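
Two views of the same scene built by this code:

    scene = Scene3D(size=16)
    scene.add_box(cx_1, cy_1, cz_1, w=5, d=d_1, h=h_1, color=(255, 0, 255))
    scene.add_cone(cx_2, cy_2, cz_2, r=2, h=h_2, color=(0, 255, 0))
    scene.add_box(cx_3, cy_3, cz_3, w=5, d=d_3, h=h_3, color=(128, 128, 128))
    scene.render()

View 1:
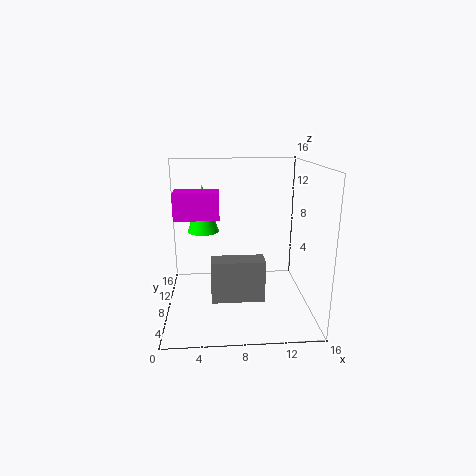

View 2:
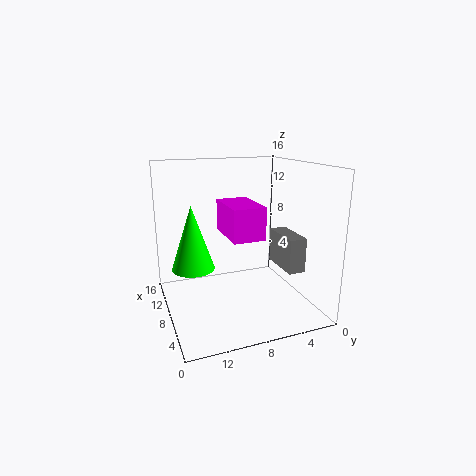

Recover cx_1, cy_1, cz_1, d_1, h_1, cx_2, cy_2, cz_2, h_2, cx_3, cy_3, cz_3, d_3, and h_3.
cx_1 = 1; cy_1 = 8; cz_1 = 10; d_1 = 3; h_1 = 3; cx_2 = 4; cy_2 = 14; cz_2 = 7; h_2 = 6; cx_3 = 5; cy_3 = 1; cz_3 = 4; d_3 = 2; h_3 = 4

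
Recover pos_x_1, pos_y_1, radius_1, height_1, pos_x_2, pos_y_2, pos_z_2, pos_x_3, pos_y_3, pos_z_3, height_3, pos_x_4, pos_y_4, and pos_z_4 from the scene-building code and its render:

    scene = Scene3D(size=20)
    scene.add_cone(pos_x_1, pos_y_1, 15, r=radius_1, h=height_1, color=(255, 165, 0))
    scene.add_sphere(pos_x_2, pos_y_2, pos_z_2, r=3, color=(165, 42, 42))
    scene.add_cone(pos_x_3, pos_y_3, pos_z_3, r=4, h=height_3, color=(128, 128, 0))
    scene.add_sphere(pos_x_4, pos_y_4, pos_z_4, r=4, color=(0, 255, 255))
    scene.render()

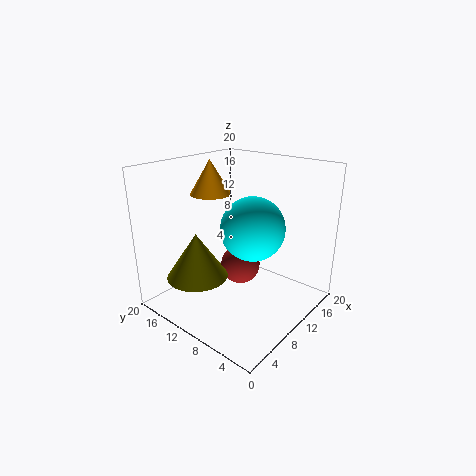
pos_x_1 = 11, pos_y_1 = 16, radius_1 = 3, height_1 = 5, pos_x_2 = 13, pos_y_2 = 12, pos_z_2 = 4, pos_x_3 = 4, pos_y_3 = 12, pos_z_3 = 6, height_3 = 6, pos_x_4 = 8, pos_y_4 = 6, pos_z_4 = 13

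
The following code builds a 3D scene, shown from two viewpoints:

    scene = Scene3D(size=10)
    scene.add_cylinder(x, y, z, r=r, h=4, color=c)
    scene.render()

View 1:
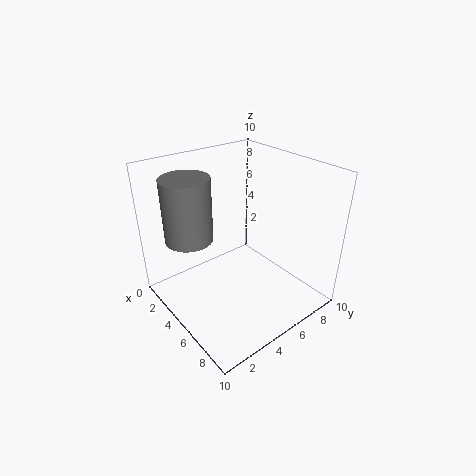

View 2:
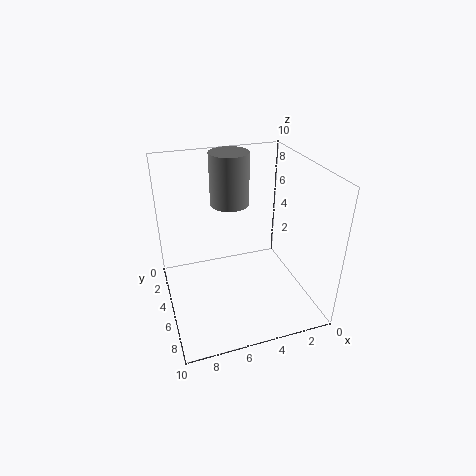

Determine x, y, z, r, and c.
x = 4.5
y = 1.5
z = 6
r = 1.5
c = 'gray'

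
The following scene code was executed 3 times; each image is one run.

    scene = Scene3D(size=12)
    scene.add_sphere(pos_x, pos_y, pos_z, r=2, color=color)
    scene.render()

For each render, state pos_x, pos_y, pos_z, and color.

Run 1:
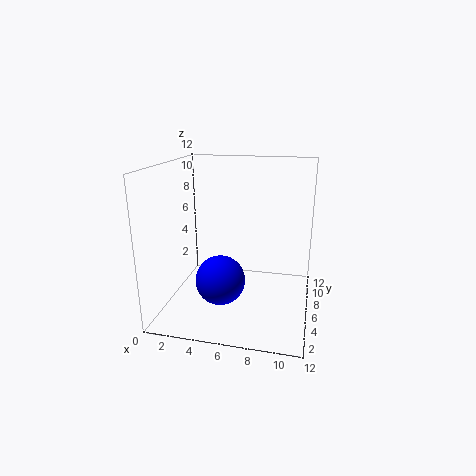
pos_x = 5, pos_y = 4, pos_z = 3, color = 'blue'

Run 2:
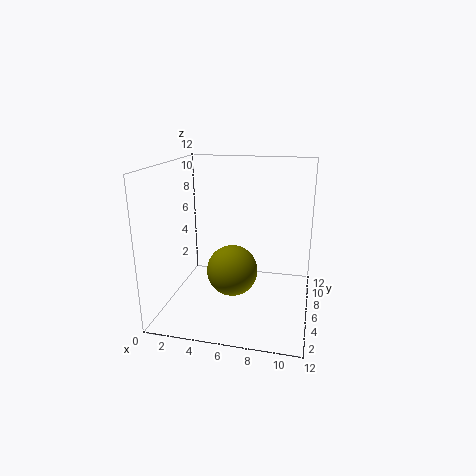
pos_x = 6, pos_y = 4, pos_z = 4, color = 'olive'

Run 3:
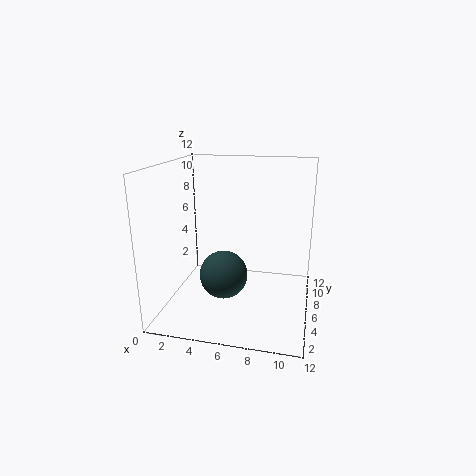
pos_x = 5, pos_y = 5, pos_z = 3, color = 'darkslategray'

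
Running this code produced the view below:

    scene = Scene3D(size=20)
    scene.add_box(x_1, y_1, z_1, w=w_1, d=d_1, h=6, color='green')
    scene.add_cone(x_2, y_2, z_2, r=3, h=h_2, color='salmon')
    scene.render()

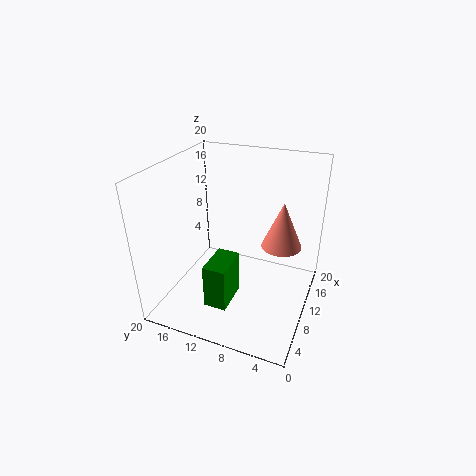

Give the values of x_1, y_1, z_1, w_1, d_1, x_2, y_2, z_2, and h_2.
x_1 = 3, y_1 = 9, z_1 = 3, w_1 = 5, d_1 = 3, x_2 = 15, y_2 = 5, z_2 = 7, h_2 = 7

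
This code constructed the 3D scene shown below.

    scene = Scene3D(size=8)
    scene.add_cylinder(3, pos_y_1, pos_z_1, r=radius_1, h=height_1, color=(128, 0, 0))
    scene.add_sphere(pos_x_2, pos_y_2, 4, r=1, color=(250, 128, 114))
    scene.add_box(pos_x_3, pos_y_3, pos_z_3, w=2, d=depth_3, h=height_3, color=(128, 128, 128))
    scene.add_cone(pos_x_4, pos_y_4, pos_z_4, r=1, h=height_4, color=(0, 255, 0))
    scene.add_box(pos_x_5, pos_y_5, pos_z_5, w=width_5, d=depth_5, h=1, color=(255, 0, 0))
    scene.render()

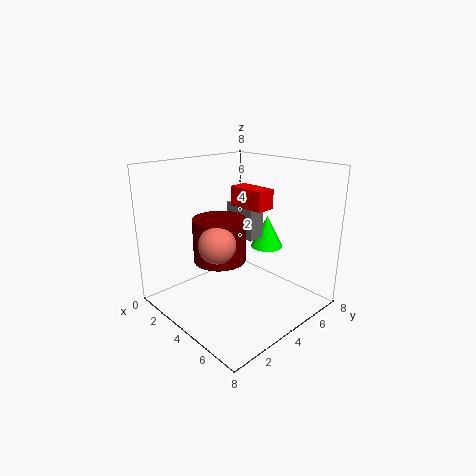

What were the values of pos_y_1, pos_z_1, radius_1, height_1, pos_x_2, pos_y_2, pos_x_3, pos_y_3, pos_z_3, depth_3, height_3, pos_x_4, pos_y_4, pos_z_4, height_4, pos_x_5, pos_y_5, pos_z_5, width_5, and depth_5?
pos_y_1 = 3.5
pos_z_1 = 2.5
radius_1 = 1.5
height_1 = 2.5
pos_x_2 = 4
pos_y_2 = 2.5
pos_x_3 = 2
pos_y_3 = 5
pos_z_3 = 3.5
depth_3 = 1
height_3 = 2
pos_x_4 = 3.5
pos_y_4 = 7
pos_z_4 = 2.5
height_4 = 2
pos_x_5 = 4
pos_y_5 = 3.5
pos_z_5 = 6
width_5 = 2
depth_5 = 1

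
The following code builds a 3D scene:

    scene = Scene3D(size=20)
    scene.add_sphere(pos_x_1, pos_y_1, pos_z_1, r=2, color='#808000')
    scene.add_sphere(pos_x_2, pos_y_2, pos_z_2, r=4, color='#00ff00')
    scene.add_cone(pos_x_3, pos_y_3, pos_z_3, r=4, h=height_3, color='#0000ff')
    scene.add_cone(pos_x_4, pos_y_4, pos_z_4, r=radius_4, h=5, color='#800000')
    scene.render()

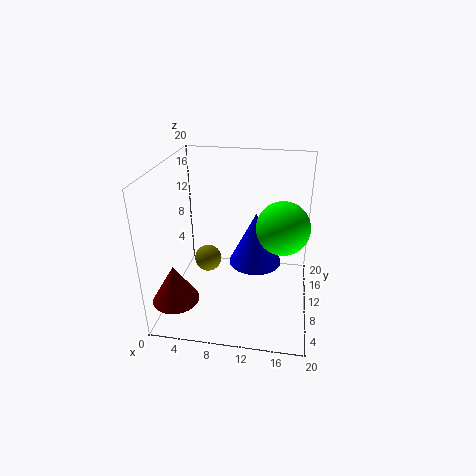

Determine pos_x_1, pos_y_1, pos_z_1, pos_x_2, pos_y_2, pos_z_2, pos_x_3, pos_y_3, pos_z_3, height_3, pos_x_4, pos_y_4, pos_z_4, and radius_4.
pos_x_1 = 5, pos_y_1 = 12, pos_z_1 = 5, pos_x_2 = 16, pos_y_2 = 14, pos_z_2 = 10, pos_x_3 = 12, pos_y_3 = 14, pos_z_3 = 4, height_3 = 8, pos_x_4 = 3, pos_y_4 = 3, pos_z_4 = 4, radius_4 = 3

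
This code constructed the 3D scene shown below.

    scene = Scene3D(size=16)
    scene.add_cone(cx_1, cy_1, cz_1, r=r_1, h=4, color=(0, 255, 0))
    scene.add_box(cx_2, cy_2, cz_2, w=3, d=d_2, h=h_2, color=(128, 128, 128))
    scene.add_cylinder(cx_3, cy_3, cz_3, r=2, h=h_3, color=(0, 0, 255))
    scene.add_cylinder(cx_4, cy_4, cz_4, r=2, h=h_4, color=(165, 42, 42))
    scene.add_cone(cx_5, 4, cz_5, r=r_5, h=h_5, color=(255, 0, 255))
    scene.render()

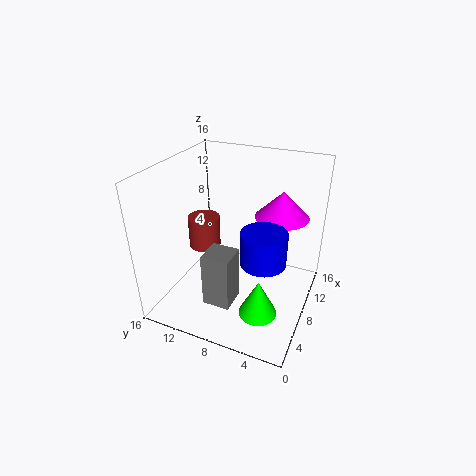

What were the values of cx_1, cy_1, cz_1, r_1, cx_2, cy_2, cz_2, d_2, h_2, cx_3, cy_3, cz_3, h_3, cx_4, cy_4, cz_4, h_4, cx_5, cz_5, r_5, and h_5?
cx_1 = 4; cy_1 = 4; cz_1 = 2; r_1 = 2; cx_2 = 3; cy_2 = 7; cz_2 = 2; d_2 = 3; h_2 = 6; cx_3 = 2; cy_3 = 3; cz_3 = 10; h_3 = 3; cx_4 = 11; cy_4 = 14; cz_4 = 4; h_4 = 4; cx_5 = 11; cz_5 = 10; r_5 = 3; h_5 = 3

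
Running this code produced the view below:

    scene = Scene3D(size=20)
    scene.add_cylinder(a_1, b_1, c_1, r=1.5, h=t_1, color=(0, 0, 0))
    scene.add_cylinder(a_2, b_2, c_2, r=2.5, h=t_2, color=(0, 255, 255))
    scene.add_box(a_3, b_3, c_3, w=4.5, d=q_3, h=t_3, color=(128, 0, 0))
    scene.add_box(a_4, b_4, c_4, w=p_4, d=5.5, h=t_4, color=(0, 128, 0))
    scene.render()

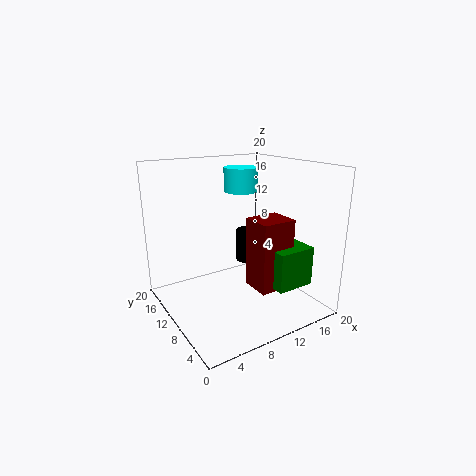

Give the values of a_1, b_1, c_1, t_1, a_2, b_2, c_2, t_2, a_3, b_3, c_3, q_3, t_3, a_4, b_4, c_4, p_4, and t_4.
a_1 = 11.5, b_1 = 10, c_1 = 6.5, t_1 = 4.5, a_2 = 13, b_2 = 14, c_2 = 15.5, t_2 = 3.5, a_3 = 9, b_3 = 2.5, c_3 = 5, q_3 = 4, t_3 = 9, a_4 = 10.5, b_4 = 1, c_4 = 5.5, p_4 = 5, t_4 = 5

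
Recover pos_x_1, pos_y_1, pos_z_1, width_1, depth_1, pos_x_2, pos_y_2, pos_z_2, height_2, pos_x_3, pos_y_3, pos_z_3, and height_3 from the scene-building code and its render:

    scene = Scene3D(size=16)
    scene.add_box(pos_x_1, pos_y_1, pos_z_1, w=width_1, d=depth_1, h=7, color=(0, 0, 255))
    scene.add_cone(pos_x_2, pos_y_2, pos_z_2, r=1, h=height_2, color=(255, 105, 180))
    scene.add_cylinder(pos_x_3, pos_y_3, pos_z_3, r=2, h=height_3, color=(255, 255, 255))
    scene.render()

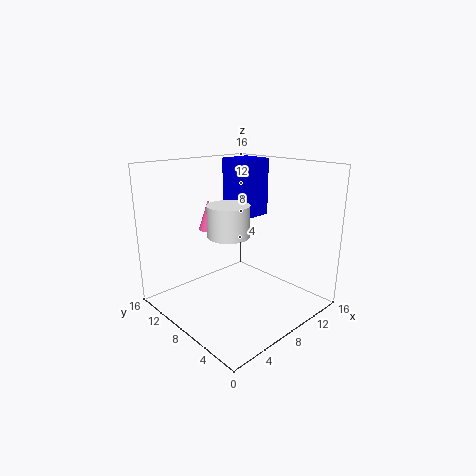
pos_x_1 = 11, pos_y_1 = 10, pos_z_1 = 9, width_1 = 4, depth_1 = 4, pos_x_2 = 4, pos_y_2 = 8, pos_z_2 = 10, height_2 = 3, pos_x_3 = 4, pos_y_3 = 5, pos_z_3 = 10, height_3 = 3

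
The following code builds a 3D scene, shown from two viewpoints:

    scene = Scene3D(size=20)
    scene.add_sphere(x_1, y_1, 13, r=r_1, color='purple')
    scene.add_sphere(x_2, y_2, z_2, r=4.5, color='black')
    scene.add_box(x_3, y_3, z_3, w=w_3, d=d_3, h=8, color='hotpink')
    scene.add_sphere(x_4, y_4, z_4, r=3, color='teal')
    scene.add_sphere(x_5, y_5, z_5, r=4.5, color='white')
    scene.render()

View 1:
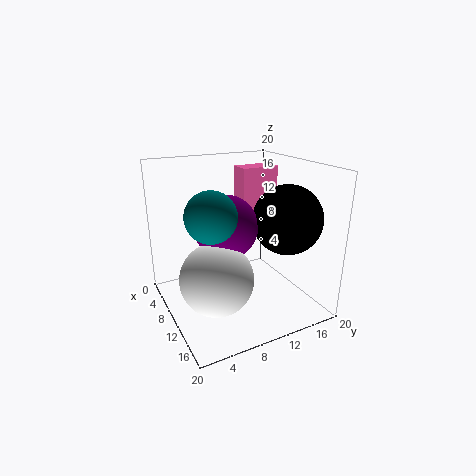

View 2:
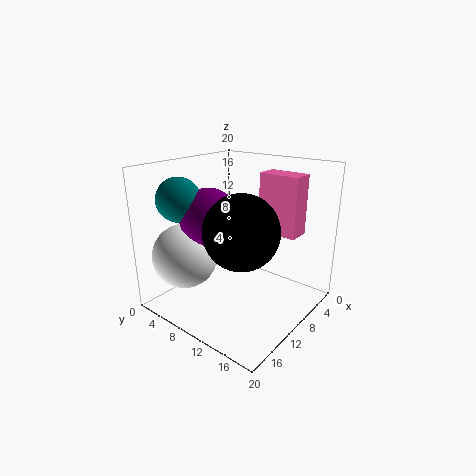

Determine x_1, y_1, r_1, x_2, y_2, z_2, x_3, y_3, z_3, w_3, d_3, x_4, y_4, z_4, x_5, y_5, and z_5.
x_1 = 12.5, y_1 = 7, r_1 = 4, x_2 = 15, y_2 = 14.5, z_2 = 13.5, x_3 = 5, y_3 = 12, z_3 = 11, w_3 = 3, d_3 = 5.5, x_4 = 15, y_4 = 4, z_4 = 15.5, x_5 = 15, y_5 = 4.5, z_5 = 7.5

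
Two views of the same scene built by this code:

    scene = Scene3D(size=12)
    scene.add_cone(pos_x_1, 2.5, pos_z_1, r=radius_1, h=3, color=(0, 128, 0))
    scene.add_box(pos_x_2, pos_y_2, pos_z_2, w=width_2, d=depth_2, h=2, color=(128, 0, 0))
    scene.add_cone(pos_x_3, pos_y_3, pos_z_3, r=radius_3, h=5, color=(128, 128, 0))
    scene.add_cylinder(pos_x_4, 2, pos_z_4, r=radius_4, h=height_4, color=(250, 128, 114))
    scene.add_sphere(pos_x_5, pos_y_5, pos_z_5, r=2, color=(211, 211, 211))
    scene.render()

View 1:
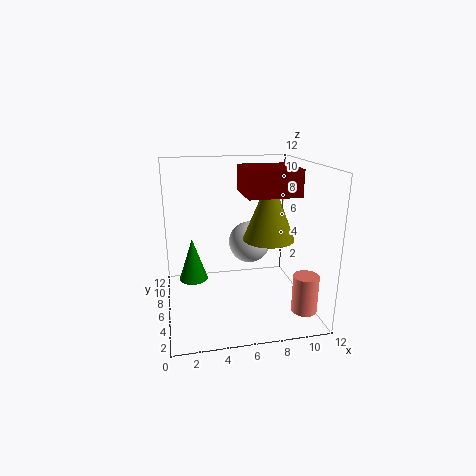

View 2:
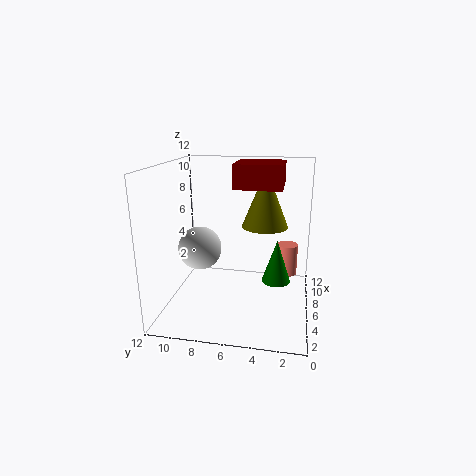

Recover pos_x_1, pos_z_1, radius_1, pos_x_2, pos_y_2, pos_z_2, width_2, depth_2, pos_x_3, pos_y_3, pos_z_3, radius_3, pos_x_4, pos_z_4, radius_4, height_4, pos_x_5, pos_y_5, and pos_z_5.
pos_x_1 = 2; pos_z_1 = 4.5; radius_1 = 1; pos_x_2 = 6; pos_y_2 = 2.5; pos_z_2 = 10; width_2 = 4; depth_2 = 4; pos_x_3 = 8; pos_y_3 = 4; pos_z_3 = 6.5; radius_3 = 2; pos_x_4 = 10.5; pos_z_4 = 1; radius_4 = 1; height_4 = 3; pos_x_5 = 8; pos_y_5 = 10; pos_z_5 = 4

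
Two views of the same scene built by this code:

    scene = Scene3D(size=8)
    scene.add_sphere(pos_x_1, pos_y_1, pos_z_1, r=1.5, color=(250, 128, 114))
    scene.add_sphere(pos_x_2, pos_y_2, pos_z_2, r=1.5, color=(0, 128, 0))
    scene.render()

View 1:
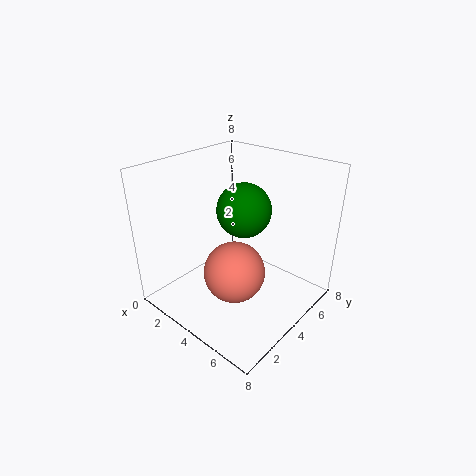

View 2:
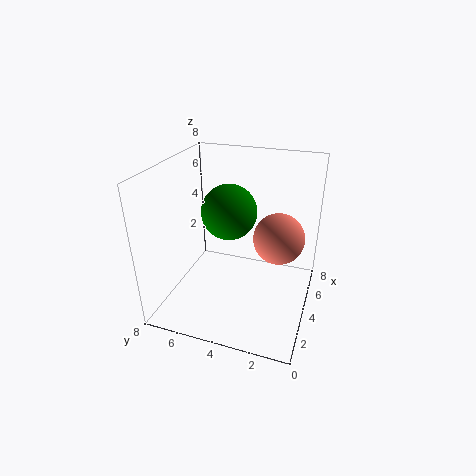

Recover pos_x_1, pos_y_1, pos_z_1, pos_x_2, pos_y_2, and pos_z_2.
pos_x_1 = 5.5, pos_y_1 = 2, pos_z_1 = 3.5, pos_x_2 = 4, pos_y_2 = 4.5, pos_z_2 = 5.5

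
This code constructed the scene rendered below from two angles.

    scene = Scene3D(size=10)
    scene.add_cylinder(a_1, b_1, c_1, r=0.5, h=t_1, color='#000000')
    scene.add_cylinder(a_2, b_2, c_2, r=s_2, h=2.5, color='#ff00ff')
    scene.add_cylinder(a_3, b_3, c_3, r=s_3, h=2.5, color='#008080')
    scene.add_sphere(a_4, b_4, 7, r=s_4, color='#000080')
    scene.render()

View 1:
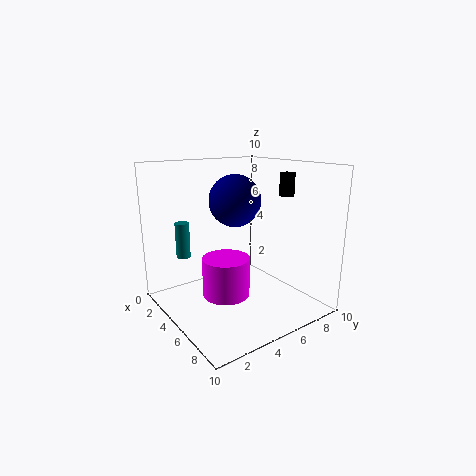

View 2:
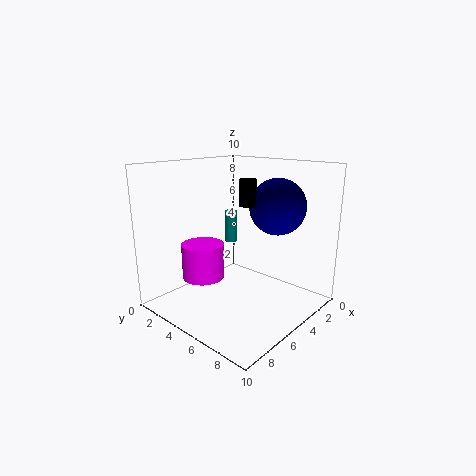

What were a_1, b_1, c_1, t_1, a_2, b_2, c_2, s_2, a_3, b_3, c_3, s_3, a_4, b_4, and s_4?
a_1 = 7, b_1 = 7.5, c_1 = 8, t_1 = 1.5, a_2 = 6.5, b_2 = 3, c_2 = 2, s_2 = 1.5, a_3 = 2.5, b_3 = 2, c_3 = 3.5, s_3 = 0.5, a_4 = 2.5, b_4 = 6.5, s_4 = 2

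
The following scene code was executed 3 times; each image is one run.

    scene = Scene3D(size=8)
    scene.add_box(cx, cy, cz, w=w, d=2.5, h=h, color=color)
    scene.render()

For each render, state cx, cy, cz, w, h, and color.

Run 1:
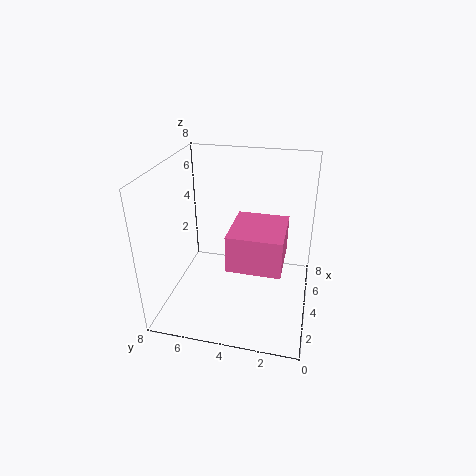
cx = 0.5, cy = 1.25, cz = 4.25, w = 2.75, h = 1.75, color = 'hotpink'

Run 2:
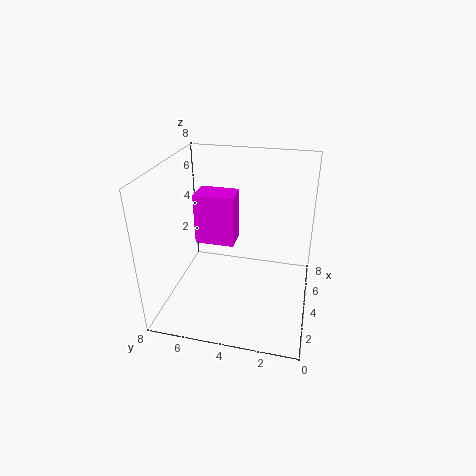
cx = 5.75, cy = 4.75, cz = 2.25, w = 1.75, h = 3.25, color = 'magenta'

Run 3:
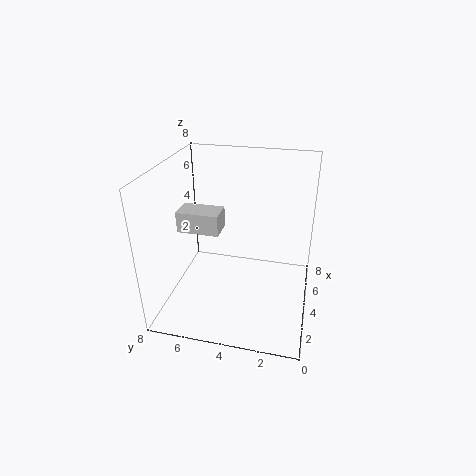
cx = 4.25, cy = 5.25, cz = 3.75, w = 1.5, h = 1.25, color = 'lightgray'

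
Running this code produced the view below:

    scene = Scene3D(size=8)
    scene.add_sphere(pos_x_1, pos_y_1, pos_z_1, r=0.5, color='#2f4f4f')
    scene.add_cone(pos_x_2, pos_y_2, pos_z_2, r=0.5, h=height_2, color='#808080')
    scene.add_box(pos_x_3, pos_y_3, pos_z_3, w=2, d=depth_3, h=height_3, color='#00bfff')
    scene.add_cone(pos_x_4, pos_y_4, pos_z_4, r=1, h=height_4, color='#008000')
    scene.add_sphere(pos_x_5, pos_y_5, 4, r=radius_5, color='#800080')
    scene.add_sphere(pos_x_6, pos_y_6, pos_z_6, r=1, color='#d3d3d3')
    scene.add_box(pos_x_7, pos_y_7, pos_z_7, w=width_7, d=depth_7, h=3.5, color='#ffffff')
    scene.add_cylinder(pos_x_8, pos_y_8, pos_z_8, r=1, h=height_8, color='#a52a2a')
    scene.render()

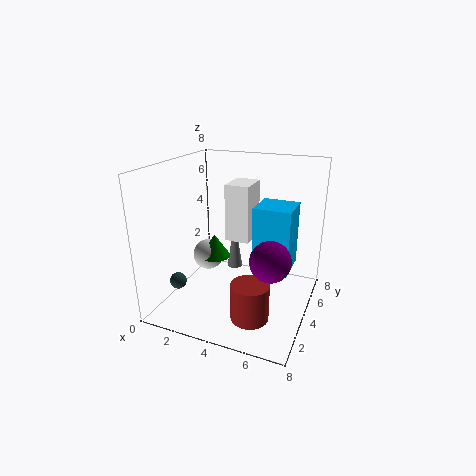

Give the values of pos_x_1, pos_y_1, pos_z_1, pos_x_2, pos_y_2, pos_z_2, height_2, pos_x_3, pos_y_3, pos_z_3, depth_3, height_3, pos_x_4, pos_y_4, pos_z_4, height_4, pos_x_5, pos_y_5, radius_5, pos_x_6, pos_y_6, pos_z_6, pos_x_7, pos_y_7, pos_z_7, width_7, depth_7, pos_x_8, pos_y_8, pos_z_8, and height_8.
pos_x_1 = 0.5; pos_y_1 = 3; pos_z_1 = 1; pos_x_2 = 2.5; pos_y_2 = 7; pos_z_2 = 0.5; height_2 = 3.5; pos_x_3 = 5; pos_y_3 = 3.5; pos_z_3 = 2.5; depth_3 = 2; height_3 = 3.5; pos_x_4 = 1.5; pos_y_4 = 6; pos_z_4 = 1.5; height_4 = 1.5; pos_x_5 = 6.5; pos_y_5 = 2; radius_5 = 1; pos_x_6 = 1; pos_y_6 = 6; pos_z_6 = 1.5; pos_x_7 = 2.5; pos_y_7 = 5.5; pos_z_7 = 3; width_7 = 1.5; depth_7 = 2; pos_x_8 = 5.5; pos_y_8 = 2; pos_z_8 = 0.5; height_8 = 2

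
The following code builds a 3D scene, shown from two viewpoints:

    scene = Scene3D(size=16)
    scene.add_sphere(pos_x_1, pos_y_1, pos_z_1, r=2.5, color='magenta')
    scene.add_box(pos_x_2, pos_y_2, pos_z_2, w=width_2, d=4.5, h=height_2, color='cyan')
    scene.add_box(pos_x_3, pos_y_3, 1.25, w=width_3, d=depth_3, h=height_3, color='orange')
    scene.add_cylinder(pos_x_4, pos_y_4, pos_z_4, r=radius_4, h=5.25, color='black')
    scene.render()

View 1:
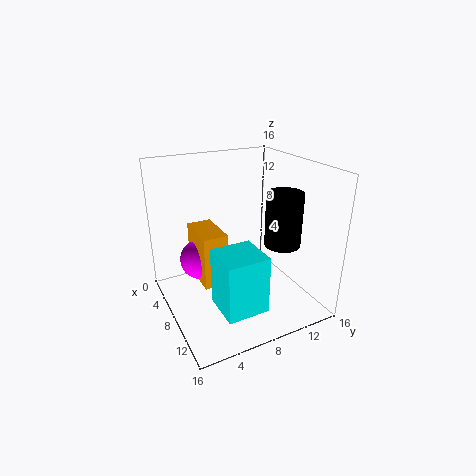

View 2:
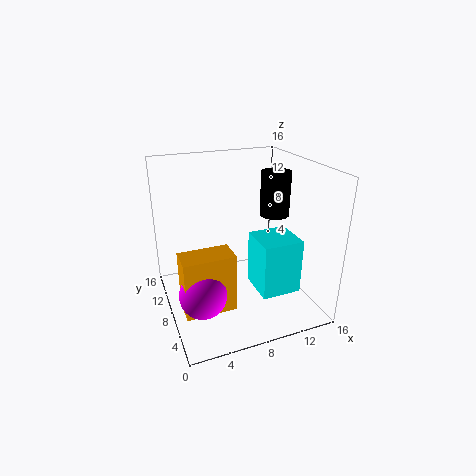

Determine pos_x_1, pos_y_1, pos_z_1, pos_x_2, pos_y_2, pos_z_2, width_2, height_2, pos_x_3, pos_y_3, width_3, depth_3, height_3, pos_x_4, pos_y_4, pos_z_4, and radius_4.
pos_x_1 = 3, pos_y_1 = 5.25, pos_z_1 = 3.5, pos_x_2 = 9.5, pos_y_2 = 4, pos_z_2 = 2, width_2 = 4.5, height_2 = 6.25, pos_x_3 = 1, pos_y_3 = 4.5, width_3 = 5.5, depth_3 = 3, height_3 = 6.5, pos_x_4 = 13.5, pos_y_4 = 10, pos_z_4 = 9.25, radius_4 = 1.75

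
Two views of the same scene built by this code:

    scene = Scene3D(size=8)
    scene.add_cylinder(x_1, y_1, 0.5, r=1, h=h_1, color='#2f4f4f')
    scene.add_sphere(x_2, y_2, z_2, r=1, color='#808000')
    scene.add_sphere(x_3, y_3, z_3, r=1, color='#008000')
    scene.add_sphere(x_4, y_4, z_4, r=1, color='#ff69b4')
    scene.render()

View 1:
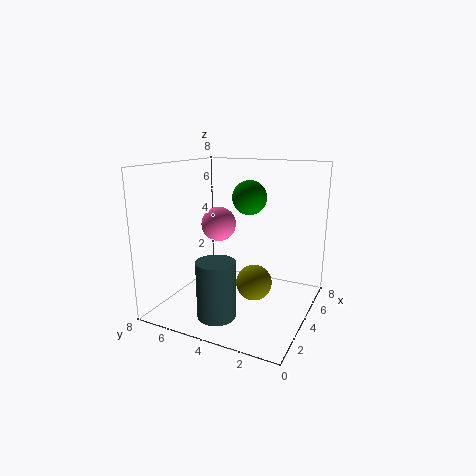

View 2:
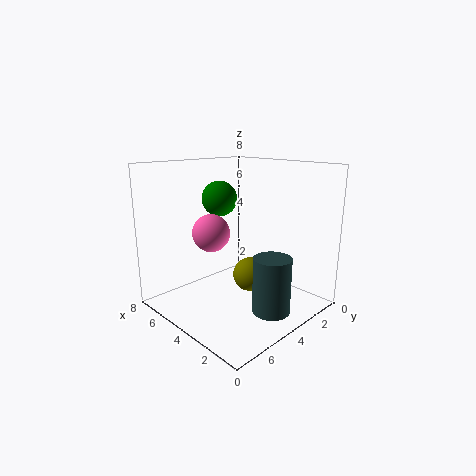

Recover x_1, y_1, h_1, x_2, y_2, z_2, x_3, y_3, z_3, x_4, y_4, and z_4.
x_1 = 1.5, y_1 = 4, h_1 = 3, x_2 = 4, y_2 = 3, z_2 = 1.5, x_3 = 5.5, y_3 = 4, z_3 = 6, x_4 = 4.5, y_4 = 5.5, z_4 = 4.5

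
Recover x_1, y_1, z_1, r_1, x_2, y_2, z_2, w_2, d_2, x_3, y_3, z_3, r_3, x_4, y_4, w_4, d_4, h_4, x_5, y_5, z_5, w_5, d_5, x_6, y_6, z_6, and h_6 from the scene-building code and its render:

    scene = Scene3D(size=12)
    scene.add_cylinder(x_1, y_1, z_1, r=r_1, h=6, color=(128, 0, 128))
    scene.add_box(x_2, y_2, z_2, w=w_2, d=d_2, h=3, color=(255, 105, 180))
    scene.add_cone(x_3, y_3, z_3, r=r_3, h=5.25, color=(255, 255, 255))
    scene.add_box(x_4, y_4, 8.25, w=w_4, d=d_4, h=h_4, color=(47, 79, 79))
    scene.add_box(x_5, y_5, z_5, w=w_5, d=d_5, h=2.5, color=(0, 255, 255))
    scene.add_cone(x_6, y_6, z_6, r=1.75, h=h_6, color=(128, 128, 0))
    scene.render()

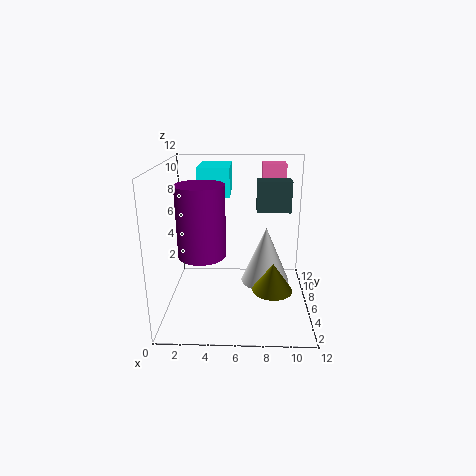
x_1 = 3; y_1 = 5.75; z_1 = 4.5; r_1 = 2; x_2 = 8; y_2 = 8; z_2 = 8.75; w_2 = 2; d_2 = 2; x_3 = 8.5; y_3 = 8.5; z_3 = 0.75; r_3 = 2.25; x_4 = 7.5; y_4 = 5.75; w_4 = 2.75; d_4 = 1.75; h_4 = 2.5; x_5 = 2.5; y_5 = 7.5; z_5 = 9; w_5 = 2.75; d_5 = 4; x_6 = 9; y_6 = 5.75; z_6 = 1.25; h_6 = 2.5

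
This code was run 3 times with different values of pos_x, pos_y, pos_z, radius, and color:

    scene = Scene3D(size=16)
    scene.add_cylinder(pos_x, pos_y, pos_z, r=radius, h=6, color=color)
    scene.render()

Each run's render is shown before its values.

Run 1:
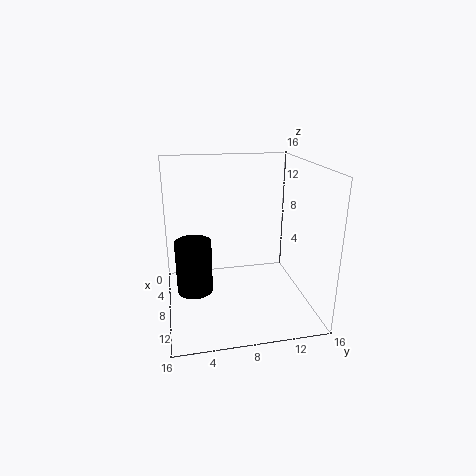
pos_x = 8, pos_y = 3, pos_z = 2, radius = 2, color = 'black'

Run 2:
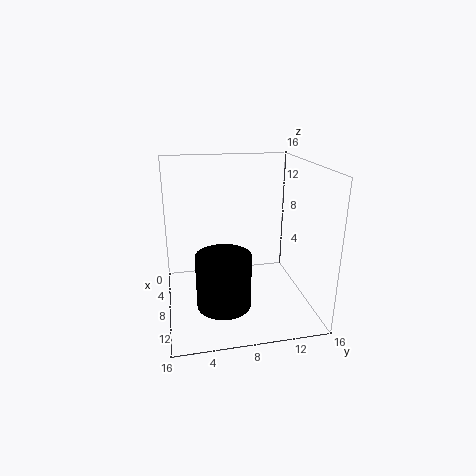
pos_x = 10, pos_y = 6, pos_z = 1, radius = 3, color = 'black'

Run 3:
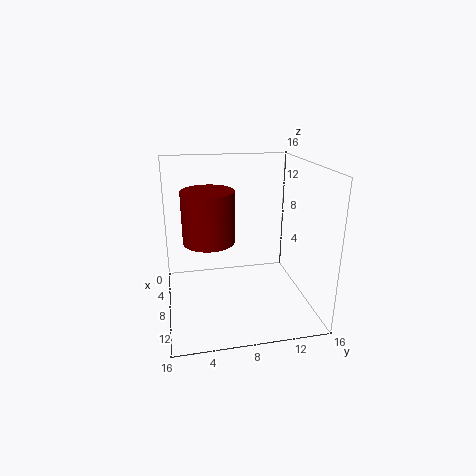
pos_x = 6, pos_y = 5, pos_z = 7, radius = 3, color = 'maroon'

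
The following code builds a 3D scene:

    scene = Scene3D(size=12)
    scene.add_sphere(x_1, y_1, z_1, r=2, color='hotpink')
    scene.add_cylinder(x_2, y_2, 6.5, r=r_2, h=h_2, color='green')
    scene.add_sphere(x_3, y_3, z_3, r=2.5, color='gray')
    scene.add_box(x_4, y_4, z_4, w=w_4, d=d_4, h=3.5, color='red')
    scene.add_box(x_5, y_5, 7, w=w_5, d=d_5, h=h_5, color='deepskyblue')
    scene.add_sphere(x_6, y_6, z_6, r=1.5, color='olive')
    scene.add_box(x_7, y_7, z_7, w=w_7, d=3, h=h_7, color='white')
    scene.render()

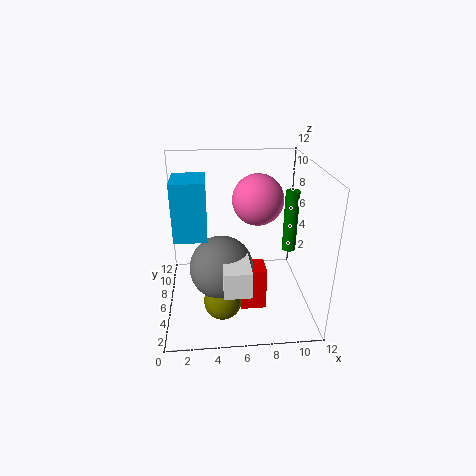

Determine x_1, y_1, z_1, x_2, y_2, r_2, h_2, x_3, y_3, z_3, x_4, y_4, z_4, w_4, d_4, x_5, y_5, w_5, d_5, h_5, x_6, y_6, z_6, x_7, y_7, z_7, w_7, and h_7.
x_1 = 7.5
y_1 = 5.5
z_1 = 9.5
x_2 = 9.5
y_2 = 3
r_2 = 0.5
h_2 = 4.5
x_3 = 4.5
y_3 = 4
z_3 = 4.5
x_4 = 6
y_4 = 3
z_4 = 1
w_4 = 2
d_4 = 2
x_5 = 1
y_5 = 3.5
w_5 = 2.5
d_5 = 3
h_5 = 4.5
x_6 = 4.5
y_6 = 3
z_6 = 2
x_7 = 4.5
y_7 = 0.5
z_7 = 4
w_7 = 2
h_7 = 2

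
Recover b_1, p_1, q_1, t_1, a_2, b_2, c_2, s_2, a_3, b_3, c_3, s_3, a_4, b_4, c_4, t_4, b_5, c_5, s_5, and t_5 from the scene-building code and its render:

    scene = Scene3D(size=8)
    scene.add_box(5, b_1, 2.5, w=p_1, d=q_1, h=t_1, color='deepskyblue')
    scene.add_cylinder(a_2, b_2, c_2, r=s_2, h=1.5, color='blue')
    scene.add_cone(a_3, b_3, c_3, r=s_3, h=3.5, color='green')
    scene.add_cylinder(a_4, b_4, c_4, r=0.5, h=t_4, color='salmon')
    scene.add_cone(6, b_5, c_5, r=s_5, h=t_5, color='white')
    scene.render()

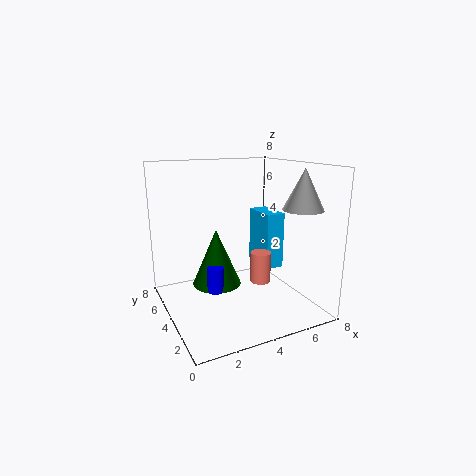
b_1 = 2.5; p_1 = 1; q_1 = 2; t_1 = 3; a_2 = 3; b_2 = 5; c_2 = 0.5; s_2 = 0.5; a_3 = 3.5; b_3 = 6; c_3 = 0.5; s_3 = 1.5; a_4 = 4; b_4 = 1.5; c_4 = 2.5; t_4 = 1.5; b_5 = 1; c_5 = 6; s_5 = 1; t_5 = 2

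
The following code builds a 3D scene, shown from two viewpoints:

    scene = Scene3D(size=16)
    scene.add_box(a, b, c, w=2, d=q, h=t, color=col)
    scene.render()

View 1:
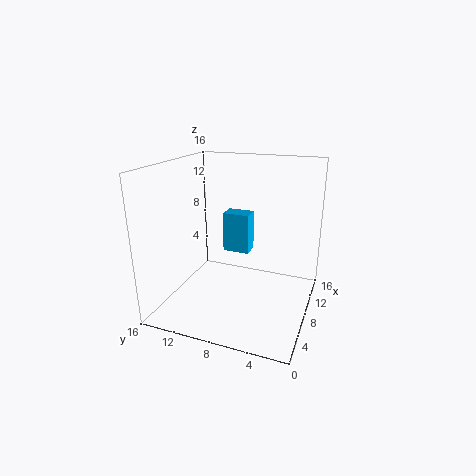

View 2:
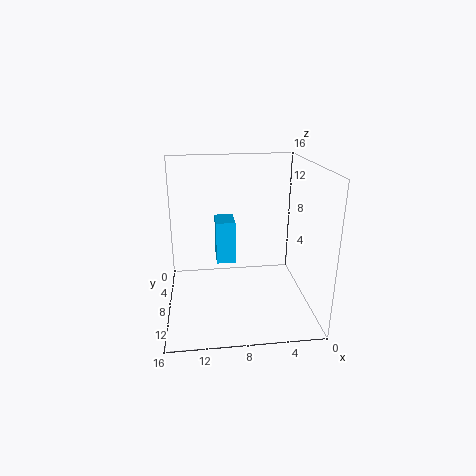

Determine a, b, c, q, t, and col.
a = 8.5, b = 7, c = 6, q = 3, t = 4.5, col = 'deepskyblue'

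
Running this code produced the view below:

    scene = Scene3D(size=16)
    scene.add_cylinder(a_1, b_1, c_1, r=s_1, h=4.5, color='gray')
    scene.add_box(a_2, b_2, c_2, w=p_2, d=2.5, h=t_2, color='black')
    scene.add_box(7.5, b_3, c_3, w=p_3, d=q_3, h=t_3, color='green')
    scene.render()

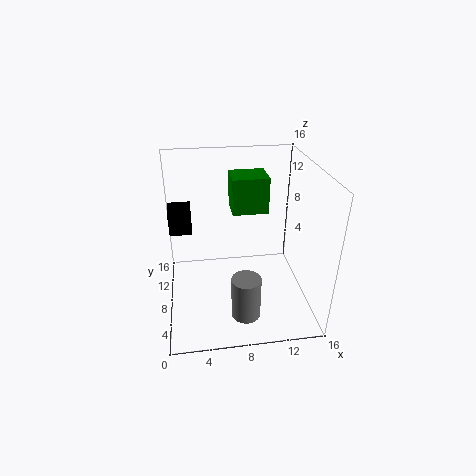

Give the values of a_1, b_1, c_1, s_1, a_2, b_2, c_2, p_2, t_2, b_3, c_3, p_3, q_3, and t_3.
a_1 = 8, b_1 = 2.5, c_1 = 2, s_1 = 1.5, a_2 = 0.5, b_2 = 9.5, c_2 = 8, p_2 = 2.5, t_2 = 3, b_3 = 8.5, c_3 = 10.5, p_3 = 4, q_3 = 3.5, t_3 = 4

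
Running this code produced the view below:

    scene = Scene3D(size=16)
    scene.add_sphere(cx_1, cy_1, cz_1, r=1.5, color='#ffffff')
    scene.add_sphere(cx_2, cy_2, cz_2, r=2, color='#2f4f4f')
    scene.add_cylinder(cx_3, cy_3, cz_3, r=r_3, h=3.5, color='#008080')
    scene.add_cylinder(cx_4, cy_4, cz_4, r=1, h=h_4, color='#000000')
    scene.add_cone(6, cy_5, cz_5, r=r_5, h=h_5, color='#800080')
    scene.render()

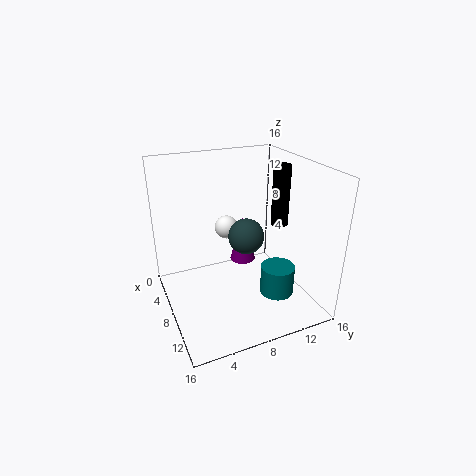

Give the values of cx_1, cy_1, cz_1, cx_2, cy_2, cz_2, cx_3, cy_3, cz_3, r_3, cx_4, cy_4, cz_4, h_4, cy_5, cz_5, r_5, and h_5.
cx_1 = 2; cy_1 = 9; cz_1 = 6.5; cx_2 = 8; cy_2 = 9; cz_2 = 8; cx_3 = 9.5; cy_3 = 12.5; cz_3 = 0.5; r_3 = 2; cx_4 = 7.5; cy_4 = 13.5; cz_4 = 8.5; h_4 = 7; cy_5 = 9.5; cz_5 = 4; r_5 = 1.5; h_5 = 5.5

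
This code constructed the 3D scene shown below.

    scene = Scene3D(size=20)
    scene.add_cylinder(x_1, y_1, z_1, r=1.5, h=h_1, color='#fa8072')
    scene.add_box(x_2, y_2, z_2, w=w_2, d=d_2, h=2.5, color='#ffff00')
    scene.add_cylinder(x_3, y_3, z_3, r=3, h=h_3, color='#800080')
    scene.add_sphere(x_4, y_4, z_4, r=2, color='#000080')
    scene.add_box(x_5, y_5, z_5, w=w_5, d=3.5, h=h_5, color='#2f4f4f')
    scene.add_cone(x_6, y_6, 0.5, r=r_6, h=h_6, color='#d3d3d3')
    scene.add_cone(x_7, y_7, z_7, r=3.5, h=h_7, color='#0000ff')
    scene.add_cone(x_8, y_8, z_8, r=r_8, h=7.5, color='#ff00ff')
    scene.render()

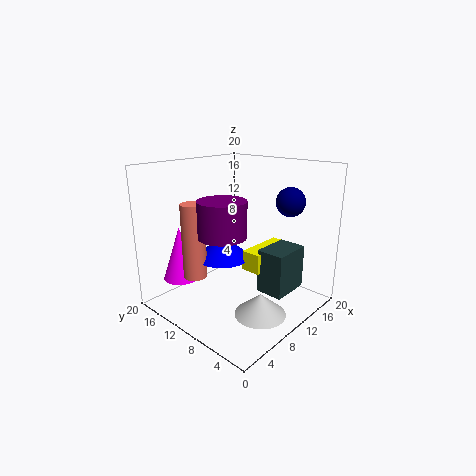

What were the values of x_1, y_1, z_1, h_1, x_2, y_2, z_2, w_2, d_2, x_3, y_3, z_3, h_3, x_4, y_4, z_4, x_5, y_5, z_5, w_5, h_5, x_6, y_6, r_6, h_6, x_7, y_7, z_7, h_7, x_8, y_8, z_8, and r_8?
x_1 = 3, y_1 = 11, z_1 = 6.5, h_1 = 9.5, x_2 = 7, y_2 = 4, z_2 = 7.5, w_2 = 6.5, d_2 = 2.5, x_3 = 5, y_3 = 8, z_3 = 12, h_3 = 4.5, x_4 = 15, y_4 = 5, z_4 = 15, x_5 = 7.5, y_5 = 1, z_5 = 5, w_5 = 5, h_5 = 5.5, x_6 = 9, y_6 = 5, r_6 = 3.5, h_6 = 3, x_7 = 6.5, y_7 = 9.5, z_7 = 8.5, h_7 = 3, x_8 = 4.5, y_8 = 16, z_8 = 4, r_8 = 2.5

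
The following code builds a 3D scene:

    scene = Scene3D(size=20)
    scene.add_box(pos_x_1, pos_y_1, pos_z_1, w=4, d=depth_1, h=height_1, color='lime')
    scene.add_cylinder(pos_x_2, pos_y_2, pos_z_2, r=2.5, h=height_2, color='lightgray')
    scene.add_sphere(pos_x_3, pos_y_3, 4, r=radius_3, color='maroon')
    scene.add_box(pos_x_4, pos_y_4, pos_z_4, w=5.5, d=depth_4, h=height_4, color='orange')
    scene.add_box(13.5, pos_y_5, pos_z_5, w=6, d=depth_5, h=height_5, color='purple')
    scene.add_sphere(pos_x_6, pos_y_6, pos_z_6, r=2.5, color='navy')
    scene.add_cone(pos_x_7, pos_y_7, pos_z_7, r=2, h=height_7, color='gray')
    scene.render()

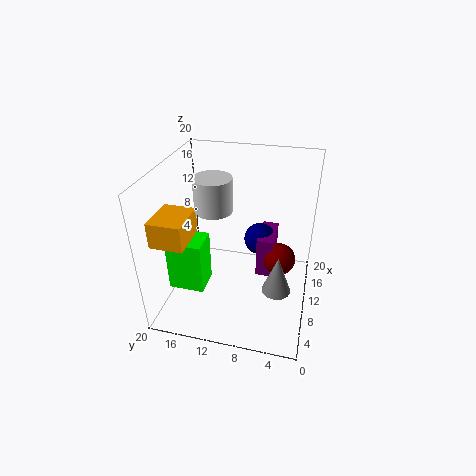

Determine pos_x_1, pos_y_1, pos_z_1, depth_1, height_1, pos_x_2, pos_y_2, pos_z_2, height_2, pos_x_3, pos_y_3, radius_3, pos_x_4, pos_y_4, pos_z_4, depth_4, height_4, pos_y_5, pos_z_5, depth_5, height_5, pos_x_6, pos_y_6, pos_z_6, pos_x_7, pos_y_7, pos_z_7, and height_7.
pos_x_1 = 5.5; pos_y_1 = 14; pos_z_1 = 3; depth_1 = 5; height_1 = 7.5; pos_x_2 = 9; pos_y_2 = 13; pos_z_2 = 14.5; height_2 = 4.5; pos_x_3 = 14.5; pos_y_3 = 4.5; radius_3 = 2.5; pos_x_4 = 3.5; pos_y_4 = 15.5; pos_z_4 = 11; depth_4 = 4.5; height_4 = 3.5; pos_y_5 = 5.5; pos_z_5 = 1; depth_5 = 2.5; height_5 = 6.5; pos_x_6 = 16.5; pos_y_6 = 8; pos_z_6 = 6; pos_x_7 = 8; pos_y_7 = 4; pos_z_7 = 3.5; height_7 = 5.5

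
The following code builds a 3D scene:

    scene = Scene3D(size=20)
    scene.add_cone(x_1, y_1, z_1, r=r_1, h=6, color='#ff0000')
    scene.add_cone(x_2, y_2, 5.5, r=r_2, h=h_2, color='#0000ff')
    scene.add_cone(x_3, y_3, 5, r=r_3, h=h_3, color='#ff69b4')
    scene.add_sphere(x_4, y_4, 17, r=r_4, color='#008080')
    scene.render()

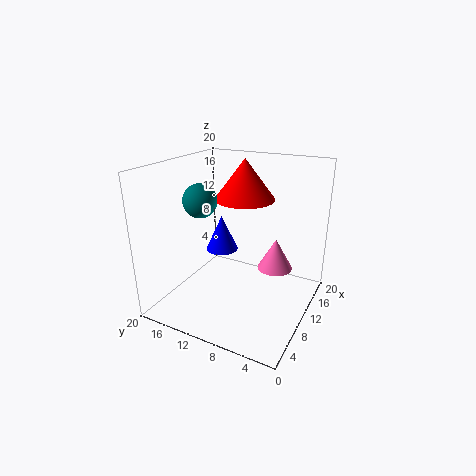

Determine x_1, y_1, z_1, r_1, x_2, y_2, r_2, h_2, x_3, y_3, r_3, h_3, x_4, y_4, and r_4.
x_1 = 15, y_1 = 11.5, z_1 = 14, r_1 = 4.5, x_2 = 14, y_2 = 15, r_2 = 2.5, h_2 = 5.5, x_3 = 13, y_3 = 5.5, r_3 = 2.5, h_3 = 4.5, x_4 = 3.5, y_4 = 11.5, r_4 = 2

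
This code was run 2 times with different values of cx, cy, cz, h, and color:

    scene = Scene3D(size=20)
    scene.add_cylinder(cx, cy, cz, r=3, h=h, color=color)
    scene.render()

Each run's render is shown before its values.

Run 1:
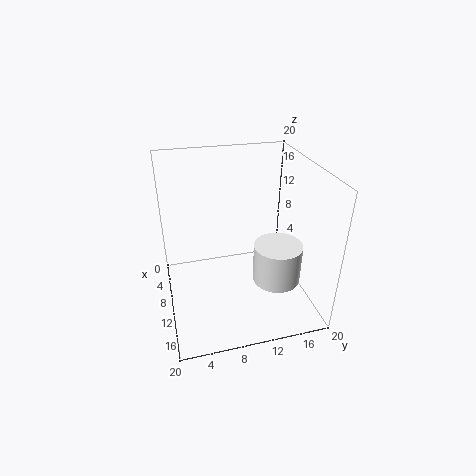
cx = 16, cy = 13.5, cz = 7, h = 5, color = 'white'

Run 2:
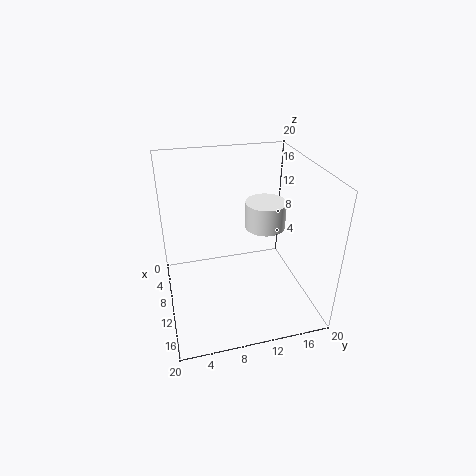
cx = 7, cy = 15, cz = 9.5, h = 4, color = 'white'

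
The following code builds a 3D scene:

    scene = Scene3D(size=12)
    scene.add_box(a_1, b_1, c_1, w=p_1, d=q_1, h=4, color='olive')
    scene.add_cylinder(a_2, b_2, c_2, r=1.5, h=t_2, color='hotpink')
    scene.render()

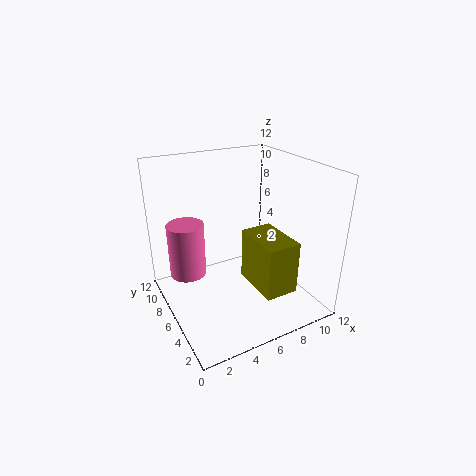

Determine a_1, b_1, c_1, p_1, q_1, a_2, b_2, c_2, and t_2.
a_1 = 5.5
b_1 = 0.5
c_1 = 3.5
p_1 = 2.5
q_1 = 4
a_2 = 2
b_2 = 7.5
c_2 = 3
t_2 = 4.5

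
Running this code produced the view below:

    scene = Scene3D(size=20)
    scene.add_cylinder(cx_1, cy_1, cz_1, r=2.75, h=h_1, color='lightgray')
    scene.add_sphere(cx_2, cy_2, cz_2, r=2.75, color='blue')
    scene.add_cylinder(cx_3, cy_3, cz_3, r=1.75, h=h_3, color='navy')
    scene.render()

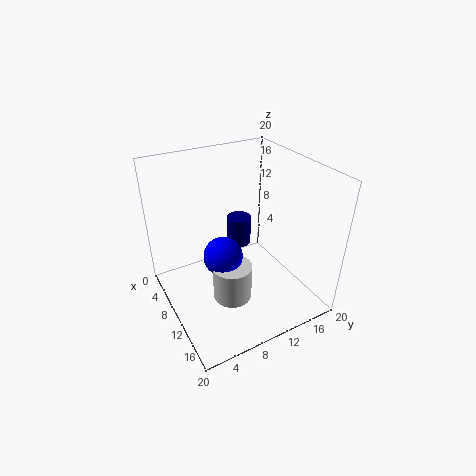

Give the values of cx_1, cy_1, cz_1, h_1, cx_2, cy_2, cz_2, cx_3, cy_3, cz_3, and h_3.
cx_1 = 11.5
cy_1 = 8.25
cz_1 = 1.5
h_1 = 5.25
cx_2 = 9.75
cy_2 = 7.75
cz_2 = 7.5
cx_3 = 6.75
cy_3 = 12
cz_3 = 7
h_3 = 4.25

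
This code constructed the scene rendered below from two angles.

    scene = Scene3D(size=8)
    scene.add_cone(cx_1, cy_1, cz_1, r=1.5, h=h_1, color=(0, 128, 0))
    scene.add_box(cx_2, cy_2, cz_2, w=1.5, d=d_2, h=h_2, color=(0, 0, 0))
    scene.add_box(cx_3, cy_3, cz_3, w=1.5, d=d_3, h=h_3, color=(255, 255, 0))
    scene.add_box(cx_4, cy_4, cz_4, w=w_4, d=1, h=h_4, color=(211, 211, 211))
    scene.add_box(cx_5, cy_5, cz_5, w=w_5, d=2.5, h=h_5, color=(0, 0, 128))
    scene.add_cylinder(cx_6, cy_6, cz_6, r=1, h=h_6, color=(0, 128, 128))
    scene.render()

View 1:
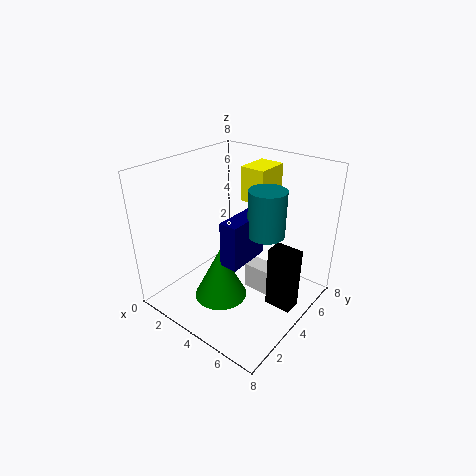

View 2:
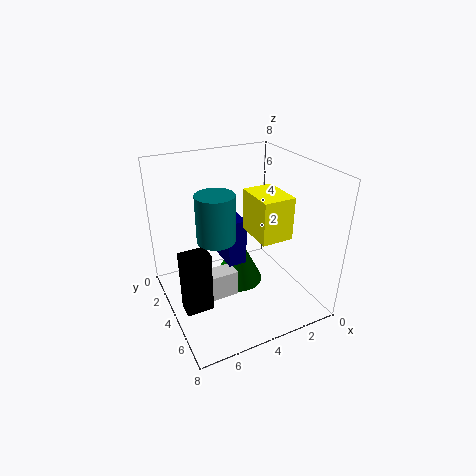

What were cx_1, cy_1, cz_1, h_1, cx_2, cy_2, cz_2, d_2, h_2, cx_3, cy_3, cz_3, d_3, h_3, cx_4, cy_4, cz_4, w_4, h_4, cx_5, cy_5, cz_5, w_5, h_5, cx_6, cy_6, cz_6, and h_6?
cx_1 = 3.5, cy_1 = 3, cz_1 = 0.5, h_1 = 3, cx_2 = 6, cy_2 = 4, cz_2 = 0.5, d_2 = 1, h_2 = 3.5, cx_3 = 3, cy_3 = 5.5, cz_3 = 5.5, d_3 = 2, h_3 = 2, cx_4 = 4.5, cy_4 = 4, cz_4 = 1, w_4 = 2, h_4 = 1.5, cx_5 = 4, cy_5 = 2.5, cz_5 = 3, w_5 = 1, h_5 = 2.5, cx_6 = 5.5, cy_6 = 4.5, cz_6 = 4.5, h_6 = 2.5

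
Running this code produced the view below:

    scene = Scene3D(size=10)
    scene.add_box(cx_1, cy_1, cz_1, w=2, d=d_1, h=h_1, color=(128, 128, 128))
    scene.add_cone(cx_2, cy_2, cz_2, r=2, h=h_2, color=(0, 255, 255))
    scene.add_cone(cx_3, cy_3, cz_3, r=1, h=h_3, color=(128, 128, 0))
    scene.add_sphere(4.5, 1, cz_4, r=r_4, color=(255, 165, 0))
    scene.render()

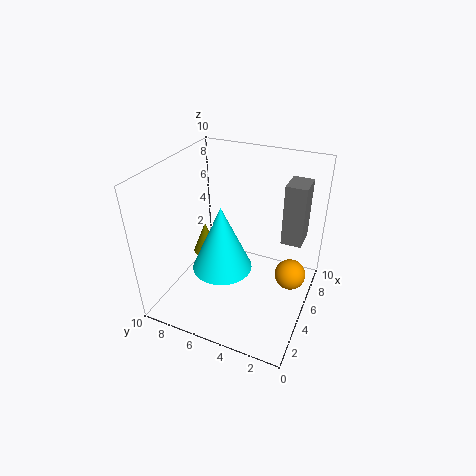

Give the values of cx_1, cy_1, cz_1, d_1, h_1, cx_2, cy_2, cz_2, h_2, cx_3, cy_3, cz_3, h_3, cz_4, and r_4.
cx_1 = 7; cy_1 = 1; cz_1 = 4; d_1 = 1.5; h_1 = 4.5; cx_2 = 3.5; cy_2 = 5.5; cz_2 = 3.5; h_2 = 4.5; cx_3 = 6.5; cy_3 = 8.5; cz_3 = 2; h_3 = 2.5; cz_4 = 3.5; r_4 = 1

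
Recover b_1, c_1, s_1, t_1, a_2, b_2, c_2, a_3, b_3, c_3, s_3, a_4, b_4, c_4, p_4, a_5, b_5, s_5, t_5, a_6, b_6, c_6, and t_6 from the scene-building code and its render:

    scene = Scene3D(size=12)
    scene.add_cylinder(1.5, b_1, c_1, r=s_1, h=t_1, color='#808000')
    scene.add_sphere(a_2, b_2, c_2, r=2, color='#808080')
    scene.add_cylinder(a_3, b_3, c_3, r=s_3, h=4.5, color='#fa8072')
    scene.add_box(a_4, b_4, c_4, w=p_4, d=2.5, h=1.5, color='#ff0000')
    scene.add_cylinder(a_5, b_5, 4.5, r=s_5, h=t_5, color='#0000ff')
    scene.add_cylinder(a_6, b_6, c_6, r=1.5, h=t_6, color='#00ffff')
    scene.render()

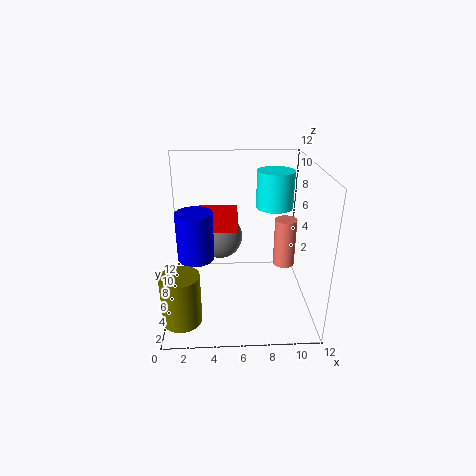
b_1 = 2; c_1 = 1; s_1 = 1.5; t_1 = 4; a_2 = 4.5; b_2 = 8.5; c_2 = 5; a_3 = 10.5; b_3 = 8.5; c_3 = 2; s_3 = 1; a_4 = 2; b_4 = 6; c_4 = 6.5; p_4 = 4; a_5 = 2.5; b_5 = 5.5; s_5 = 1.5; t_5 = 4; a_6 = 9; b_6 = 6.5; c_6 = 8.5; t_6 = 3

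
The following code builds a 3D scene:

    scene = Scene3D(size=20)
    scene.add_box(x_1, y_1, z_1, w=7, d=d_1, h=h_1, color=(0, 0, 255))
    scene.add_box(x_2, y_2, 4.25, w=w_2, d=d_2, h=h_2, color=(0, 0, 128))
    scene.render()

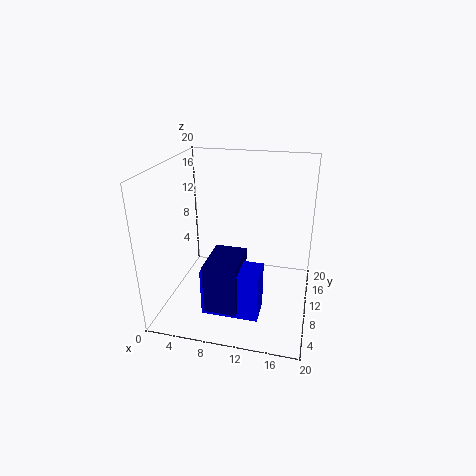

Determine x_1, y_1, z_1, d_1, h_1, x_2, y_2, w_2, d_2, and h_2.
x_1 = 7.5
y_1 = 1.25
z_1 = 3.5
d_1 = 3.75
h_1 = 6
x_2 = 8
y_2 = 0.75
w_2 = 4
d_2 = 5.75
h_2 = 6.25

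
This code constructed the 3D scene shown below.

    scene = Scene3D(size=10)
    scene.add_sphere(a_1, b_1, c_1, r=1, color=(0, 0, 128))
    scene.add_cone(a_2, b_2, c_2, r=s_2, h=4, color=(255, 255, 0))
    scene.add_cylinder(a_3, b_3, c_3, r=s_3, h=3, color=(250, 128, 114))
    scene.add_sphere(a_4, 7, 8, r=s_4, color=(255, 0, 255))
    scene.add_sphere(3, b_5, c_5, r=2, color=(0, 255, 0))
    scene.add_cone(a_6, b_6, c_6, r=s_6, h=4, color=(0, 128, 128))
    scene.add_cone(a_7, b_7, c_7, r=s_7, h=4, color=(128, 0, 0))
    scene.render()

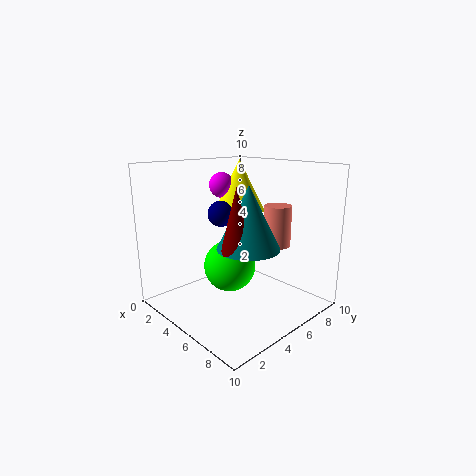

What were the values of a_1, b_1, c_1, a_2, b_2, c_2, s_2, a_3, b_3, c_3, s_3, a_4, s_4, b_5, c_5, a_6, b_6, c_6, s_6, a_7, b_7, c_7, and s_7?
a_1 = 2, b_1 = 6, c_1 = 6, a_2 = 2, b_2 = 8, c_2 = 6, s_2 = 2, a_3 = 6, b_3 = 8, c_3 = 4, s_3 = 1, a_4 = 1, s_4 = 1, b_5 = 6, c_5 = 2, a_6 = 7, b_6 = 4, c_6 = 5, s_6 = 2, a_7 = 7, b_7 = 3, c_7 = 5, s_7 = 1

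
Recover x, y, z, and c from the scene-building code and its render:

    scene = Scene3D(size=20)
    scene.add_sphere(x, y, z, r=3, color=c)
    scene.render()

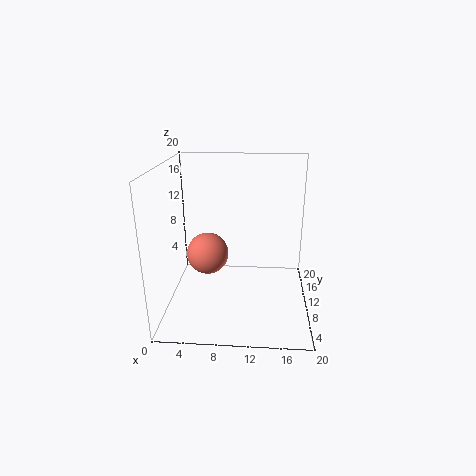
x = 5.5, y = 11, z = 7, c = 'salmon'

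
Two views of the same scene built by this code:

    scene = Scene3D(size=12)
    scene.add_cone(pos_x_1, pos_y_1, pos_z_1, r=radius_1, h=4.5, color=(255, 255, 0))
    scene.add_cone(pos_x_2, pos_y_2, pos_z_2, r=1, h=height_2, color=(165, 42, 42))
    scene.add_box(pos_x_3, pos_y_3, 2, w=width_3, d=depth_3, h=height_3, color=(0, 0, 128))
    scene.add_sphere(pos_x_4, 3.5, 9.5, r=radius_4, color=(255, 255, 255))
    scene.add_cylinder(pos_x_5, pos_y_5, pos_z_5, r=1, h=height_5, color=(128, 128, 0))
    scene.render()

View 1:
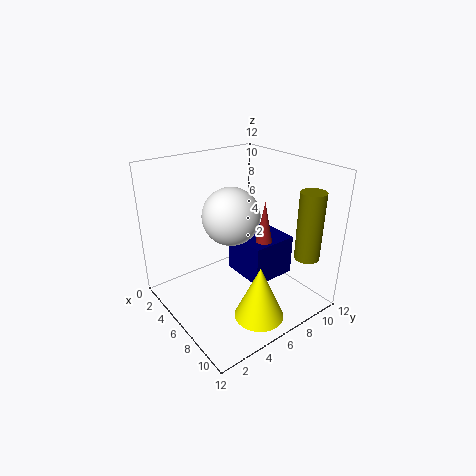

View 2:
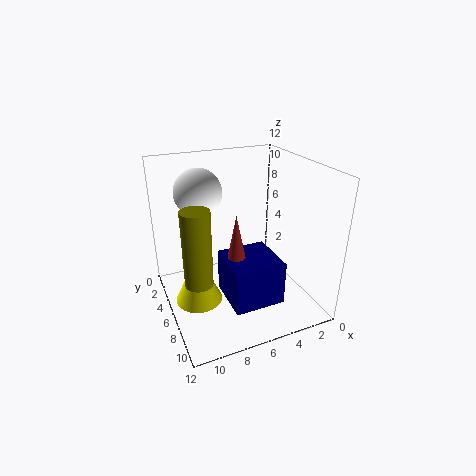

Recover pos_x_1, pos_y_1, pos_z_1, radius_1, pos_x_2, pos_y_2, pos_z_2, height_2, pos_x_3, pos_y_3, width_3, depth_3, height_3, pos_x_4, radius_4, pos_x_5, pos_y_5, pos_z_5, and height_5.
pos_x_1 = 9.5, pos_y_1 = 5.5, pos_z_1 = 0.5, radius_1 = 2, pos_x_2 = 7, pos_y_2 = 8, pos_z_2 = 4, height_2 = 5, pos_x_3 = 4, pos_y_3 = 6.5, width_3 = 4, depth_3 = 4, height_3 = 3.5, pos_x_4 = 8.5, radius_4 = 2, pos_x_5 = 10.5, pos_y_5 = 9.5, pos_z_5 = 5, height_5 = 5.5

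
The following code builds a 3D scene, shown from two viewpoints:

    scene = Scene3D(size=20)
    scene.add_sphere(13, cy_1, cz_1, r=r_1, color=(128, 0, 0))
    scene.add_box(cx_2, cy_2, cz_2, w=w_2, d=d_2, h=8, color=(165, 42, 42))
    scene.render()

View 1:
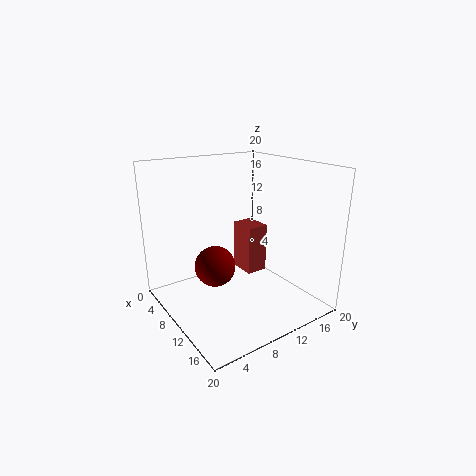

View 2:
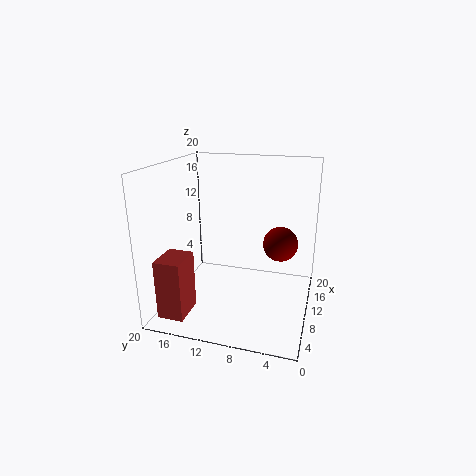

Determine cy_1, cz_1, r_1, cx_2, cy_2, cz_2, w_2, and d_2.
cy_1 = 4.5
cz_1 = 8.5
r_1 = 2.5
cx_2 = 1.5
cy_2 = 15
cz_2 = 1
w_2 = 4.5
d_2 = 3.5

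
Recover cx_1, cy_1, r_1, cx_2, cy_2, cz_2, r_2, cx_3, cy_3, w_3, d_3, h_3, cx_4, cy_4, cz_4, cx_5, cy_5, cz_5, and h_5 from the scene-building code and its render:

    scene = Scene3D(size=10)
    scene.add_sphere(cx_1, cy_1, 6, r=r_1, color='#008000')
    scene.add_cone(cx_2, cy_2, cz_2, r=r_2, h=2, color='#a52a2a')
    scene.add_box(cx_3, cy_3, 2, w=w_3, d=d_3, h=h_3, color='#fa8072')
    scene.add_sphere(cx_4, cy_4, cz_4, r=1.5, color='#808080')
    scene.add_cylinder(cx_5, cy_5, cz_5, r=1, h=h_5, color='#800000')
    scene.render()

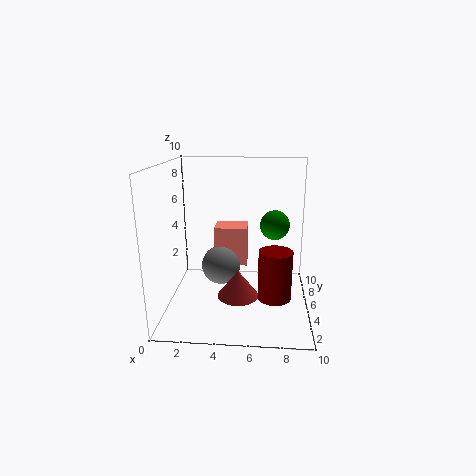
cx_1 = 7.5; cy_1 = 5; r_1 = 1; cx_2 = 5; cy_2 = 5; cz_2 = 0.5; r_2 = 1.5; cx_3 = 3; cy_3 = 7; w_3 = 2.5; d_3 = 2; h_3 = 3; cx_4 = 3.5; cy_4 = 7; cz_4 = 2; cx_5 = 7.5; cy_5 = 1.5; cz_5 = 2.5; h_5 = 3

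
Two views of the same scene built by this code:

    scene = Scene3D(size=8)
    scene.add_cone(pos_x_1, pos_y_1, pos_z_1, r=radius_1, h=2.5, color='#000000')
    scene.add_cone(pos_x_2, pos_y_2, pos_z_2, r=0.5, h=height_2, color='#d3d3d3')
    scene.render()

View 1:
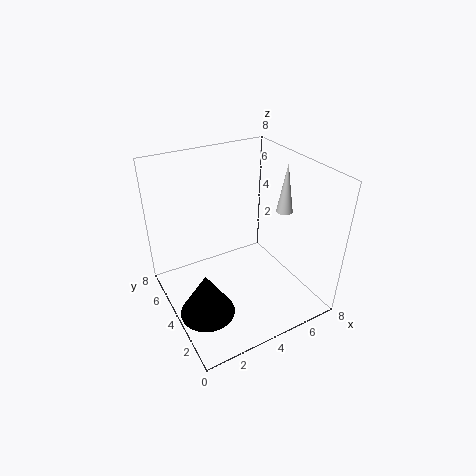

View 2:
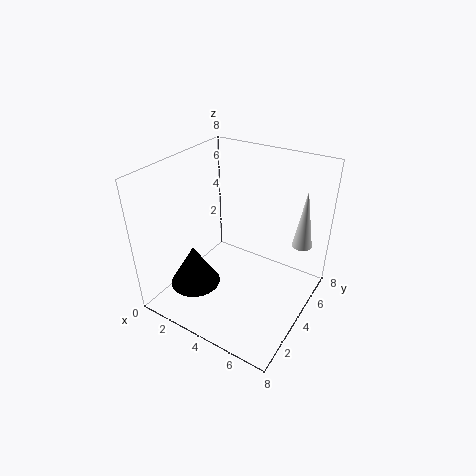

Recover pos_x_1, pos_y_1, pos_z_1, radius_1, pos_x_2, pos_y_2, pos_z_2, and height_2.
pos_x_1 = 1.5
pos_y_1 = 3
pos_z_1 = 0.5
radius_1 = 1.5
pos_x_2 = 7.5
pos_y_2 = 4.5
pos_z_2 = 4.5
height_2 = 3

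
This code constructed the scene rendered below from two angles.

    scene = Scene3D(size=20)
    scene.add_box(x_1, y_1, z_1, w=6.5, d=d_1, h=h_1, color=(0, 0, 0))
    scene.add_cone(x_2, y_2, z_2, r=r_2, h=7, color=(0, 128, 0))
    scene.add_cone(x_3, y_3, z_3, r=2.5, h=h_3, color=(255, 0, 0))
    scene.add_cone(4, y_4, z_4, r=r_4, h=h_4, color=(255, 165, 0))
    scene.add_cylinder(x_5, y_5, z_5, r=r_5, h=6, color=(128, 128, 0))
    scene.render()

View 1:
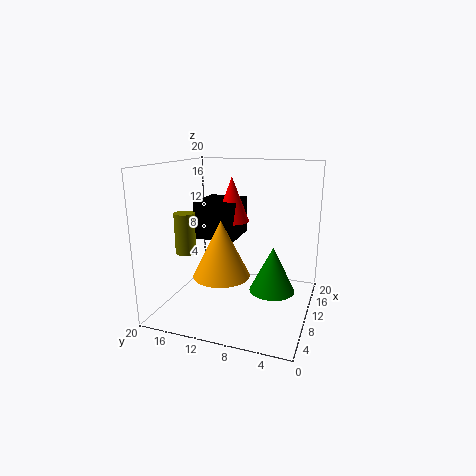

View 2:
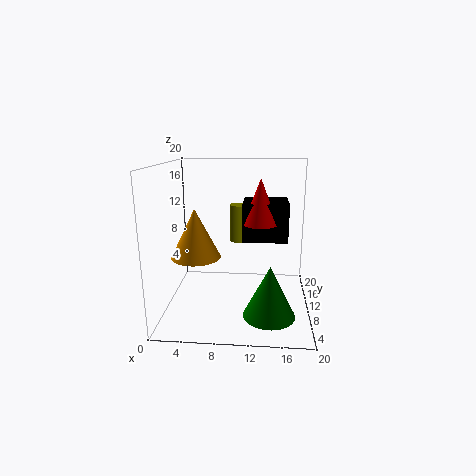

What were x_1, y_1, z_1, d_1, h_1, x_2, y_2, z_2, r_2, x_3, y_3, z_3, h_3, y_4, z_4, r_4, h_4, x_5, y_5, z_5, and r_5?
x_1 = 10.5
y_1 = 11
z_1 = 9
d_1 = 6
h_1 = 5.5
x_2 = 14.5
y_2 = 6
z_2 = 0.5
r_2 = 3.5
x_3 = 13
y_3 = 12
z_3 = 11.5
h_3 = 6.5
y_4 = 10
z_4 = 7
r_4 = 3.5
h_4 = 7
x_5 = 9.5
y_5 = 18
z_5 = 7
r_5 = 1.5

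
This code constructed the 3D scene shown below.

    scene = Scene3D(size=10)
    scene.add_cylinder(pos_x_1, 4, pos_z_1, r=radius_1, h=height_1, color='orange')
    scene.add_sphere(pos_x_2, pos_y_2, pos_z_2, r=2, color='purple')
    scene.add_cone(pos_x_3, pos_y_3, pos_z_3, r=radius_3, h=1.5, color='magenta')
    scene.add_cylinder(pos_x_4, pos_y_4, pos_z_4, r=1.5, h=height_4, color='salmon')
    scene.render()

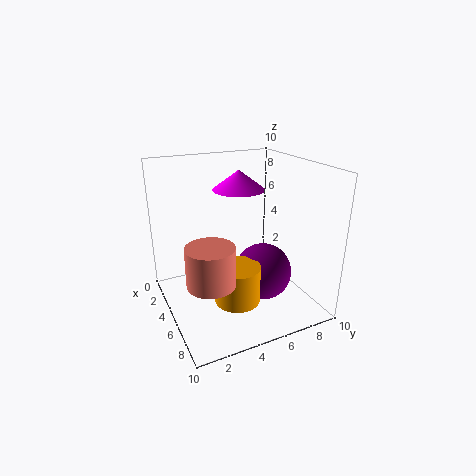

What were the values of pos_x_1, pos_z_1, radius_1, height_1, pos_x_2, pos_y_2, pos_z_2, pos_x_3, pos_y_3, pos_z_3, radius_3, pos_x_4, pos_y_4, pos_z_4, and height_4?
pos_x_1 = 7; pos_z_1 = 1.5; radius_1 = 1.5; height_1 = 2.5; pos_x_2 = 6; pos_y_2 = 6.5; pos_z_2 = 2.5; pos_x_3 = 2; pos_y_3 = 6.5; pos_z_3 = 7.5; radius_3 = 2; pos_x_4 = 7.5; pos_y_4 = 2; pos_z_4 = 3.5; height_4 = 2.5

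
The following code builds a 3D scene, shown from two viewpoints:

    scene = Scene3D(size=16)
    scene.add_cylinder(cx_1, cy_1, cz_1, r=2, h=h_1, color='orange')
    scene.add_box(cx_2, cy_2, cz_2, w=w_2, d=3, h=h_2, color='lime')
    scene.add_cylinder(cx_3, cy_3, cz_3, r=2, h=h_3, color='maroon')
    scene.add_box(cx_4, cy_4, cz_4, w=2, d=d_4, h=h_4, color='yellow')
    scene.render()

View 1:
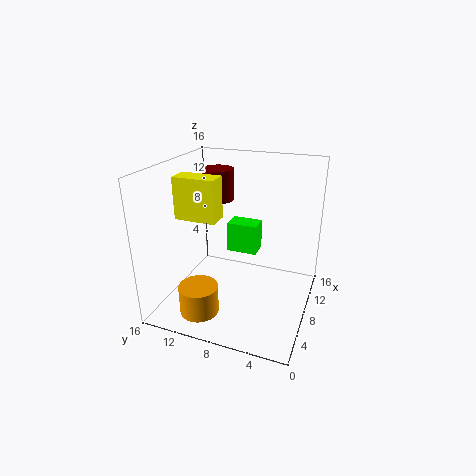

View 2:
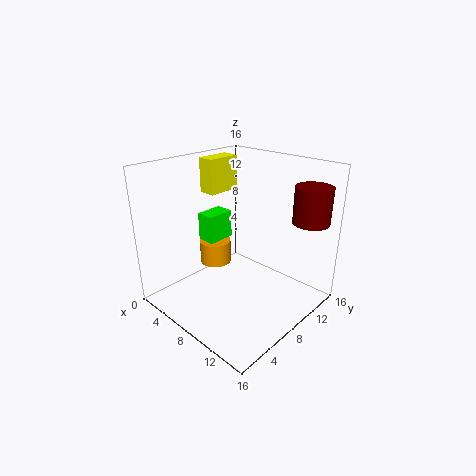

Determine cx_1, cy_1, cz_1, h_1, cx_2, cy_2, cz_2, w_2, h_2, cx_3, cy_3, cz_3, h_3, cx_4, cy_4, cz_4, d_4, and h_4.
cx_1 = 2, cy_1 = 10, cz_1 = 2, h_1 = 3, cx_2 = 5, cy_2 = 5, cz_2 = 8, w_2 = 2, h_2 = 3, cx_3 = 14, cy_3 = 13, cz_3 = 10, h_3 = 4, cx_4 = 2, cy_4 = 8, cz_4 = 12, d_4 = 4, h_4 = 4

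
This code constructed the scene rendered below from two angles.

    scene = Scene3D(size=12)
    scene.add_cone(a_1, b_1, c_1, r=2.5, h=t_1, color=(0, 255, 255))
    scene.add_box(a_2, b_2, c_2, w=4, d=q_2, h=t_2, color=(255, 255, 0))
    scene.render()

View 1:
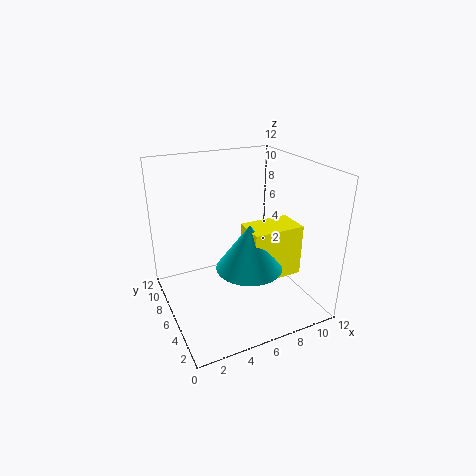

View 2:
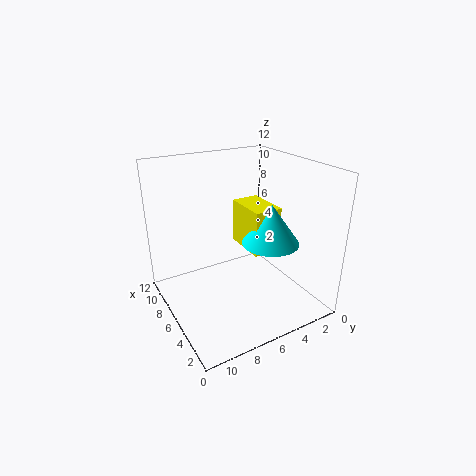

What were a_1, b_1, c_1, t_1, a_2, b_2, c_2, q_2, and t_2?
a_1 = 5.5
b_1 = 3
c_1 = 5
t_1 = 3.5
a_2 = 5.5
b_2 = 2
c_2 = 4
q_2 = 2.5
t_2 = 4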